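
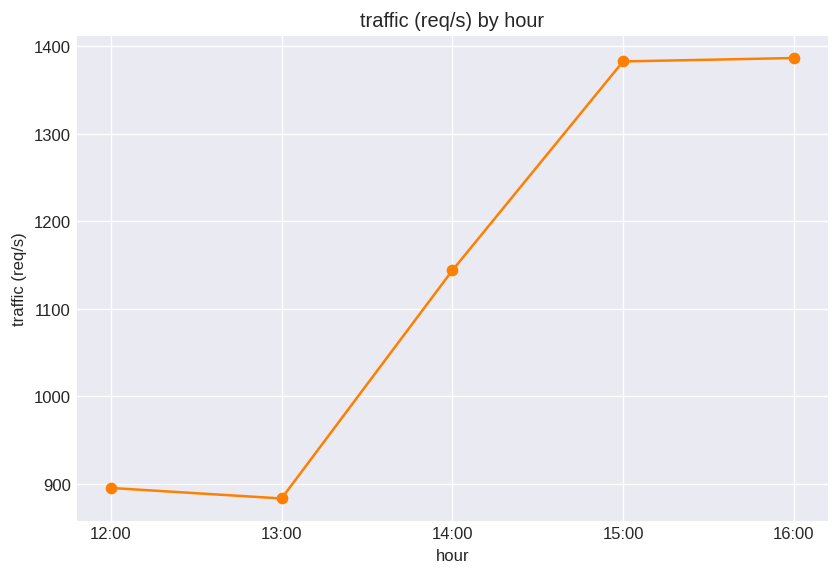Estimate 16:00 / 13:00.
16:00 ≈ 1400, 13:00 ≈ 900; 1400/900 ≈ 1.56.

≈ 1.56×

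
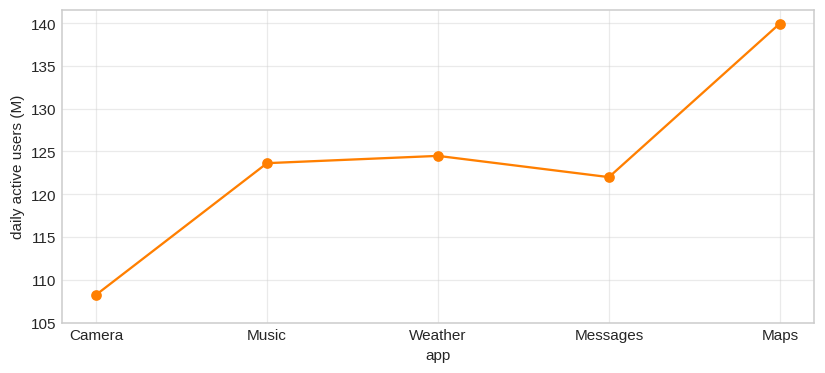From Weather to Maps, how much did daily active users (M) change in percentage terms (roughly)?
Weather ≈ 125, Maps ≈ 140; (140 − 125) / 125 ≈ +12%.

≈ +12%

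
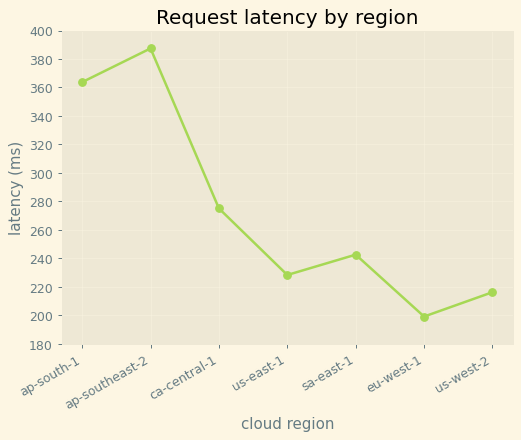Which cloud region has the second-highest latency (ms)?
ap-south-1

Top 3: ap-southeast-2 ≈ 380, ap-south-1 ≈ 360, ca-central-1 ≈ 280.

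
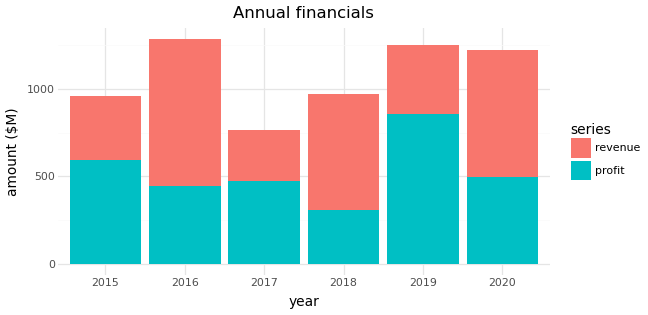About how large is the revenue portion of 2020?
≈ 800

revenue top ≈ 1200, bottom ≈ 400; segment ≈ 800.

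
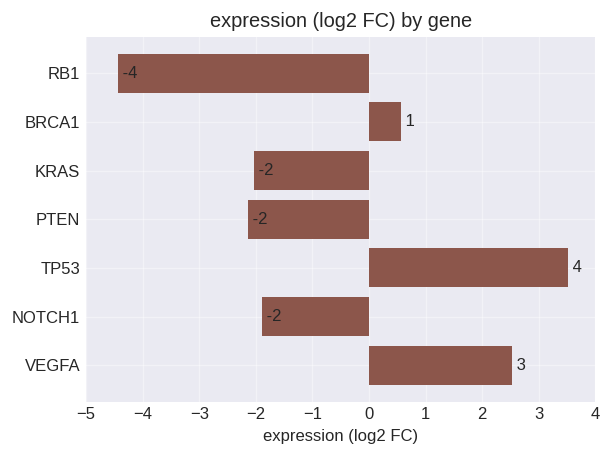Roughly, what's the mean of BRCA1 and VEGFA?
≈ 2

(1 + 3) / 2 ≈ 2.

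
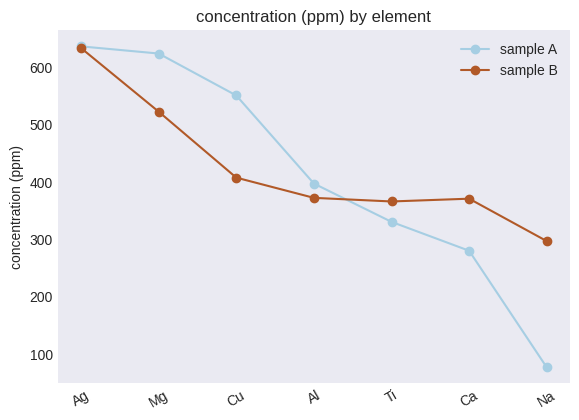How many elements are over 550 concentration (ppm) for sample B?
1

Above 550: Ag.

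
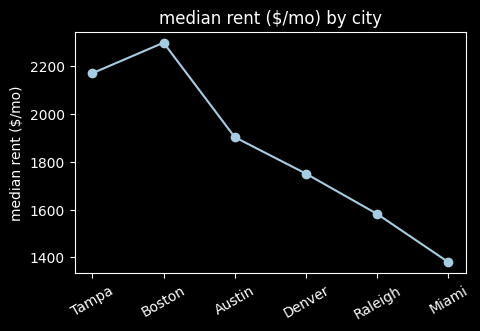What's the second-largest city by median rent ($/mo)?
Top 3: Boston ≈ 2300, Tampa ≈ 2200, Austin ≈ 1900.

Tampa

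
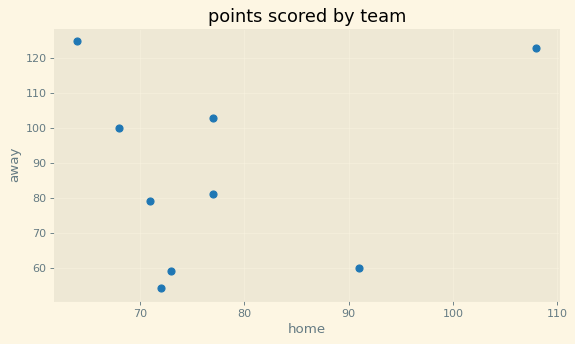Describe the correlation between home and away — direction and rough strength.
no clear correlation

Points are roughly uncorrelated; weak (|r| ≈ 0.2).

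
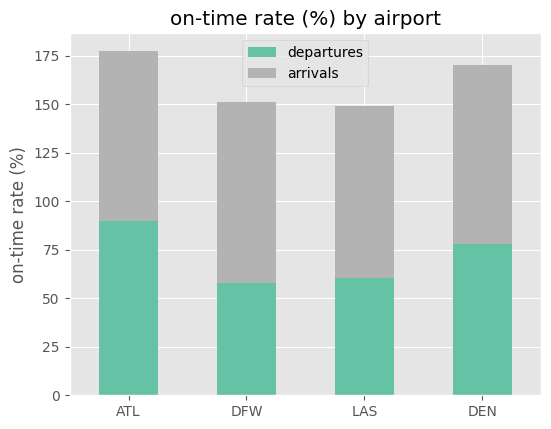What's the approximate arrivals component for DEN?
≈ 100

arrivals top ≈ 180, bottom ≈ 80; segment ≈ 100.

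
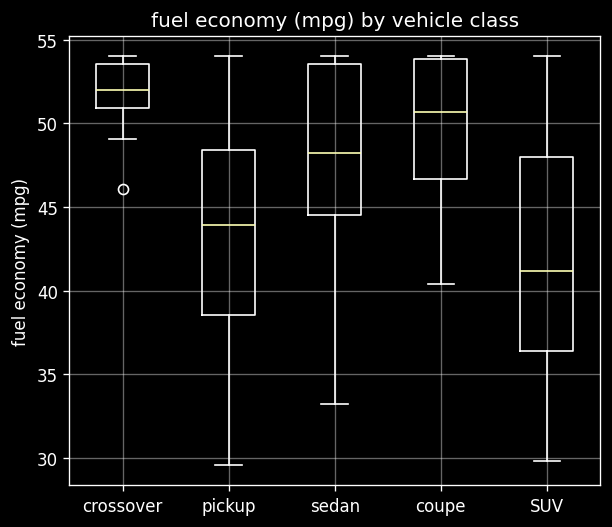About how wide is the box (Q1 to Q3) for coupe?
≈ 7

Q3 ≈ 54, Q1 ≈ 47; IQR ≈ 7.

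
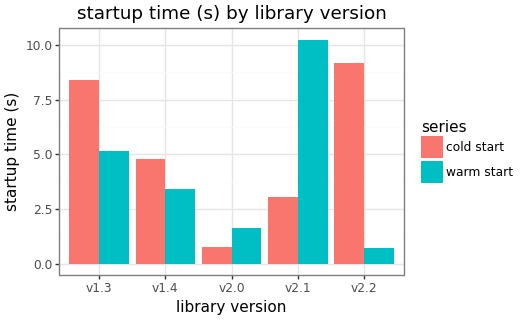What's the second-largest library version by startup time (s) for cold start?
Top 3 for cold start: v2.2 ≈ 9, v1.3 ≈ 8, v1.4 ≈ 5.

v1.3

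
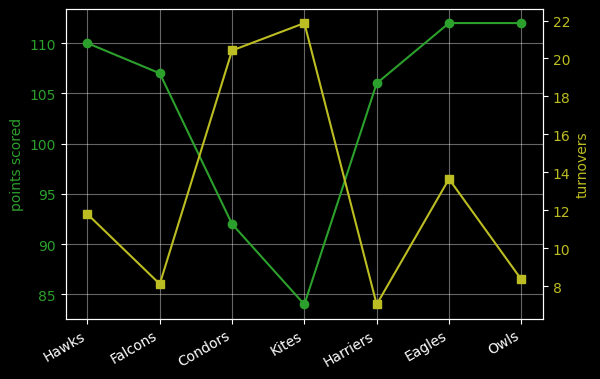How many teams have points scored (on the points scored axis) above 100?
5

Above 100: Hawks, Falcons, Harriers, Eagles, Owls.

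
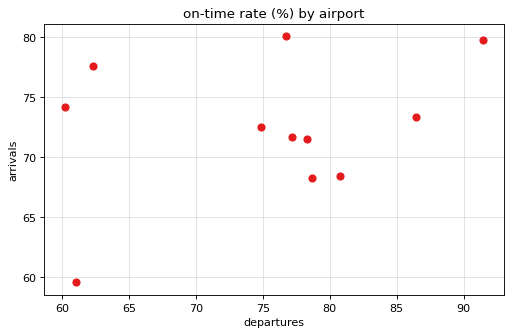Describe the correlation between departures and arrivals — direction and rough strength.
positive, weak

Points are positively correlated; weak (|r| ≈ 0.3).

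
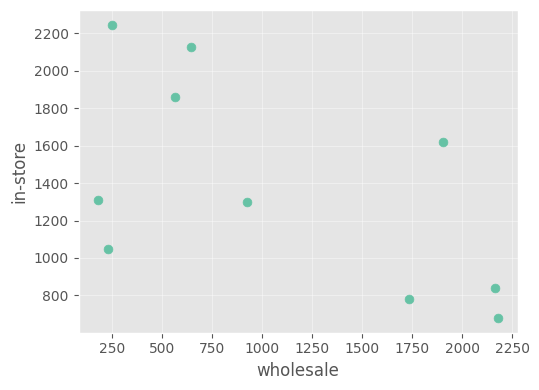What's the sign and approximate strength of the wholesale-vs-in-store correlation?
Points are negatively correlated; moderate (|r| ≈ 0.6).

negative, moderate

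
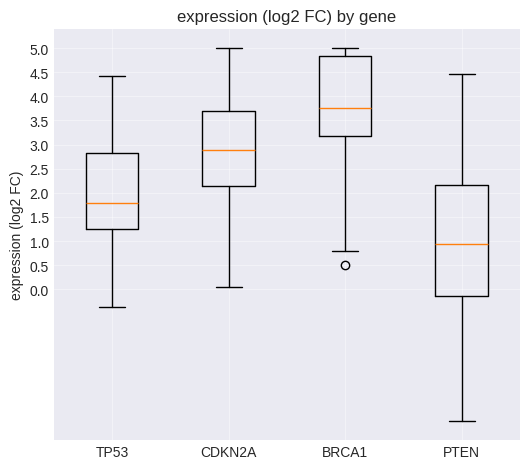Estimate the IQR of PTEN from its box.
≈ 2.0

Q3 ≈ 2.0, Q1 ≈ 0.0; IQR ≈ 2.0.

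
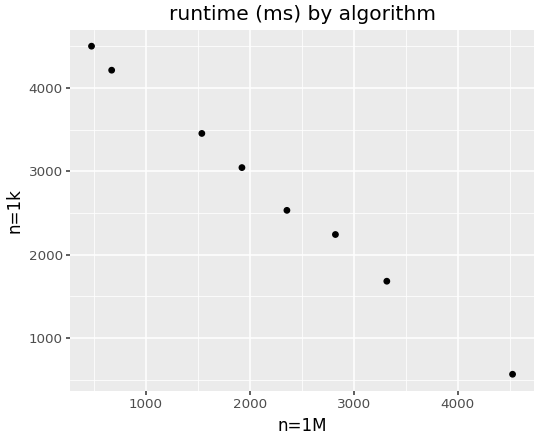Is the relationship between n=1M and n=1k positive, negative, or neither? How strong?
negative, strong

Points are negatively correlated; strong (|r| ≈ 1.0).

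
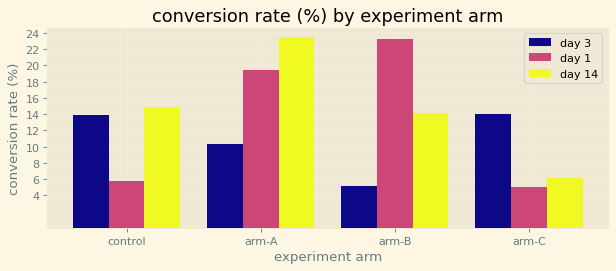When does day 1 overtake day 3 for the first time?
arm-A

control: day 1 ≈ 6 vs day 3 ≈ 14 (not yet); arm-A: day 1 ≈ 20 vs day 3 ≈ 10 (first crossover).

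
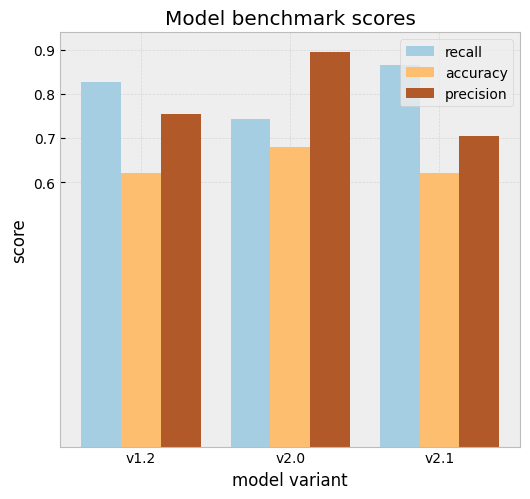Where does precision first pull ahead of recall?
v1.2: precision ≈ 0.8 vs recall ≈ 0.8 (not yet); v2.0: precision ≈ 0.9 vs recall ≈ 0.7 (first crossover).

v2.0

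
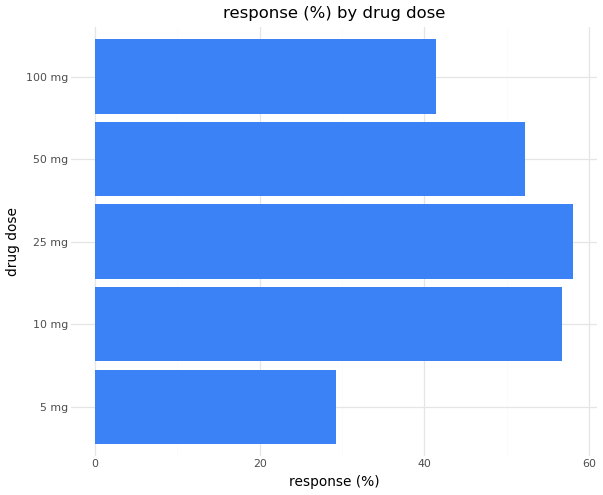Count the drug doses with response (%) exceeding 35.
Above 35: 10 mg, 25 mg, 50 mg, 100 mg.

4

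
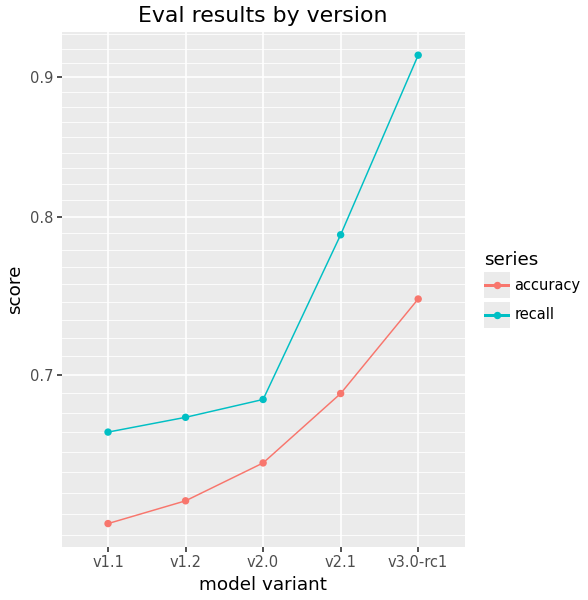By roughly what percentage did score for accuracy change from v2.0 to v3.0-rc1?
v2.0 ≈ 0.65, v3.0-rc1 ≈ 0.75; (0.75 − 0.65) / 0.65 ≈ +15.4%.

≈ +15.4%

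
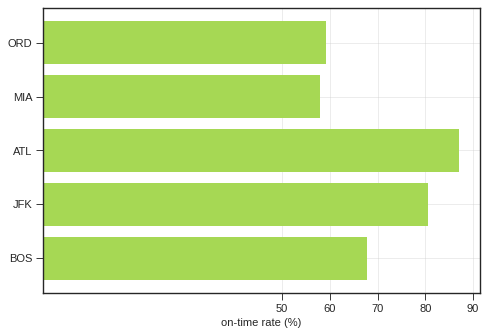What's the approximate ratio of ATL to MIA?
ATL ≈ 90, MIA ≈ 60; 90/60 ≈ 1.5.

≈ 1.5×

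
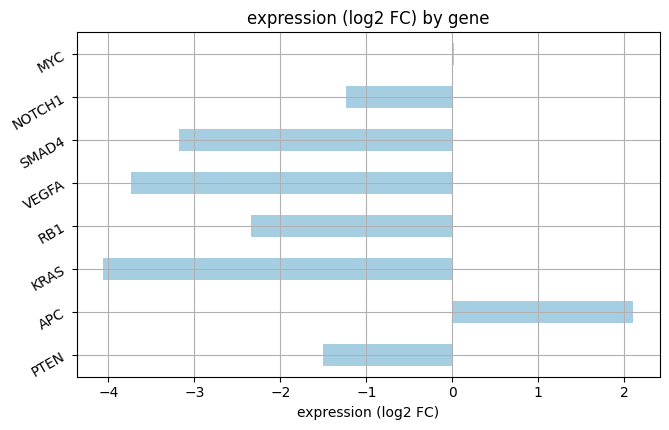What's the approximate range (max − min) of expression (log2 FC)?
Max APC ≈ 2, min KRAS ≈ -4; range ≈ 6.

≈ 6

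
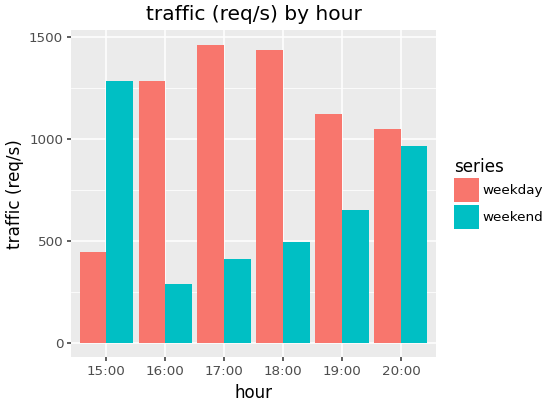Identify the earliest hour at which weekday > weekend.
16:00

15:00: weekday ≈ 400 vs weekend ≈ 1200 (not yet); 16:00: weekday ≈ 1200 vs weekend ≈ 200 (first crossover).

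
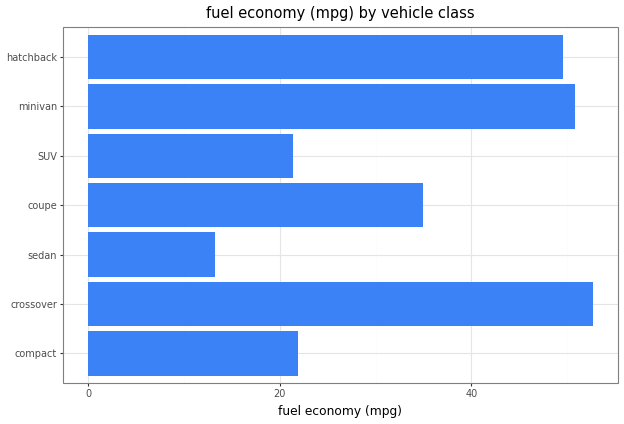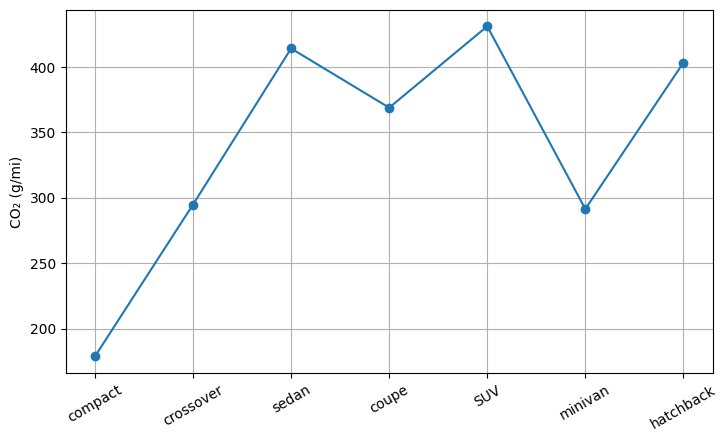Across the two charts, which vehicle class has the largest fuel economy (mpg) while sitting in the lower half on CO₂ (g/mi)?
Chart 2 median CO₂ (g/mi) ≈ 350; below-median vehicle classes: compact, crossover, minivan. Among those, crossover has the highest fuel economy (mpg) (≈ 55).

crossover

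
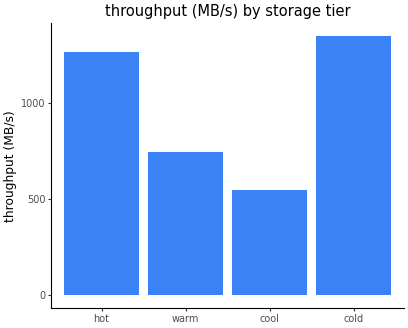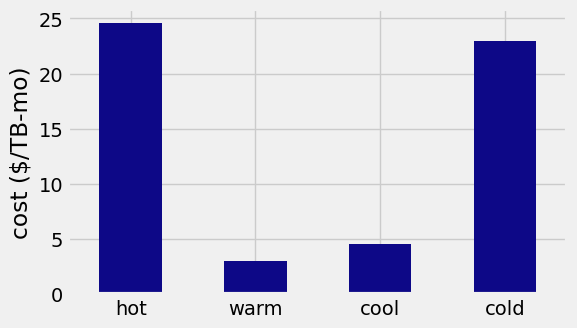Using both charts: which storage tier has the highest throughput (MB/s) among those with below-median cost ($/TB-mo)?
warm

Chart 2 median cost ($/TB-mo) ≈ 15; below-median storage tiers: warm, cool. Among those, warm has the highest throughput (MB/s) (≈ 800).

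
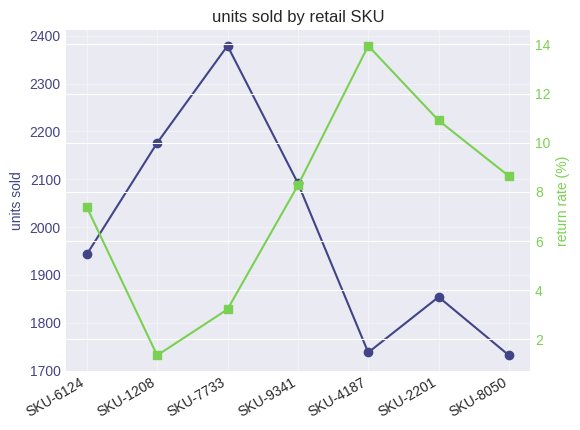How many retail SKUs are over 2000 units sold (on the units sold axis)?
Above 2000: SKU-1208, SKU-7733, SKU-9341.

3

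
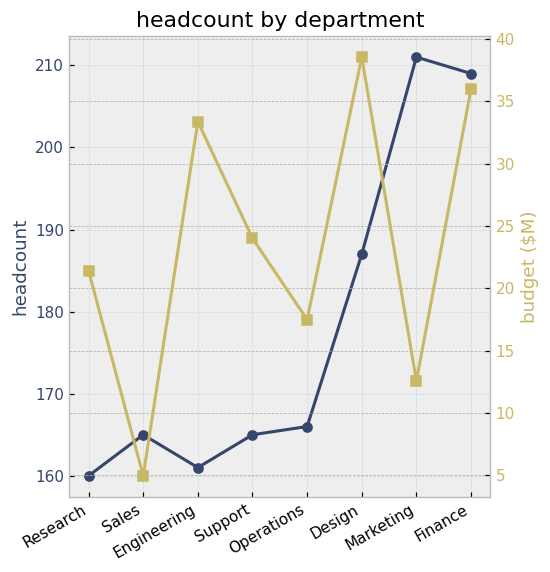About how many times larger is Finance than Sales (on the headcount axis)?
≈ 1.27×

Finance ≈ 210, Sales ≈ 165; 210/165 ≈ 1.27.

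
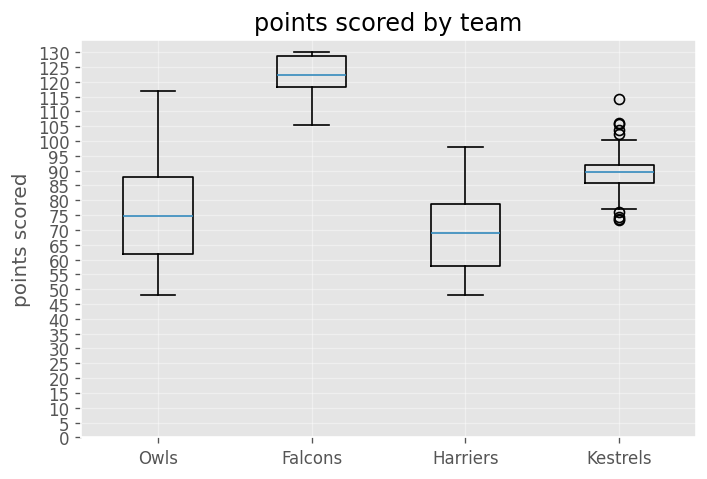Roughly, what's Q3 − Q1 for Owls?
Q3 ≈ 90, Q1 ≈ 60; IQR ≈ 30.

≈ 30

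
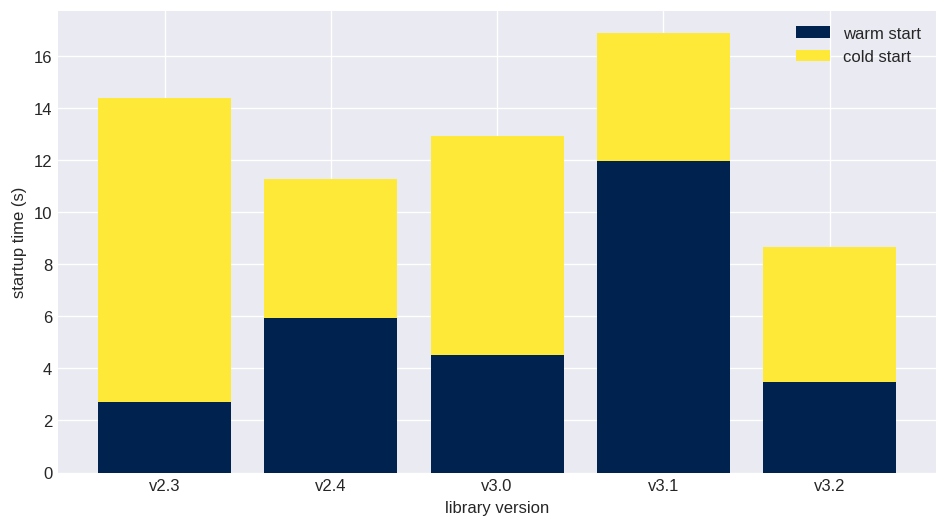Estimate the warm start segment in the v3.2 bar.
warm start top ≈ 4, bottom ≈ 0; segment ≈ 4.

≈ 4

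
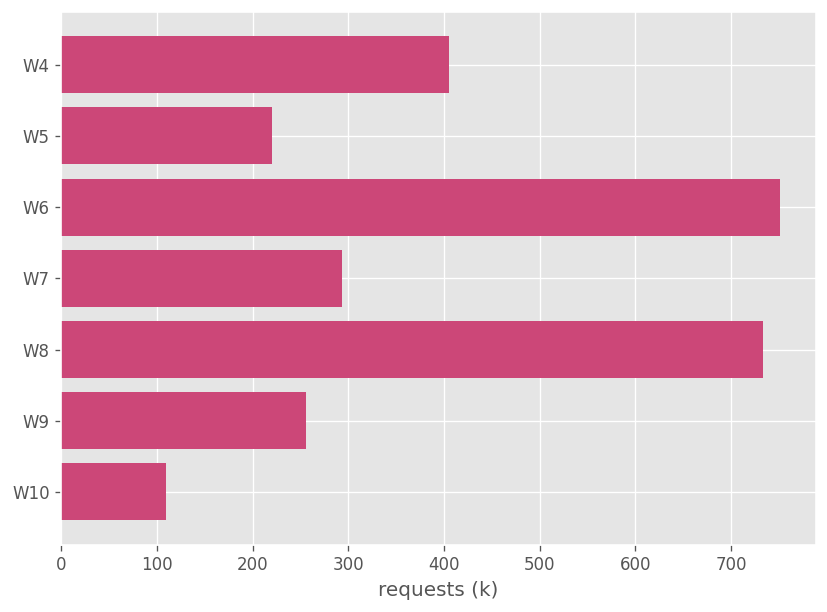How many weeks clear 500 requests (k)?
2

Above 500: W6, W8.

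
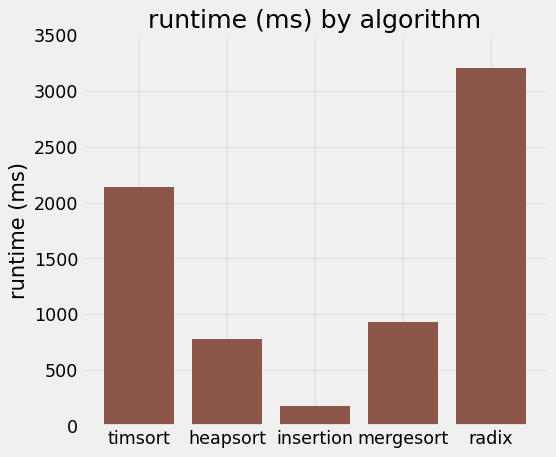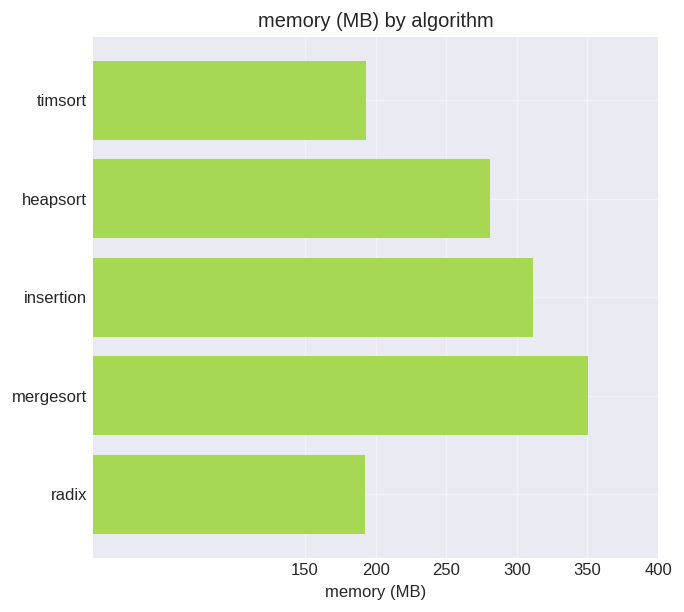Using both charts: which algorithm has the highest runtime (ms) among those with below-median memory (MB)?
radix

Chart 2 median memory (MB) ≈ 300; below-median algorithms: timsort, radix. Among those, radix has the highest runtime (ms) (≈ 3000).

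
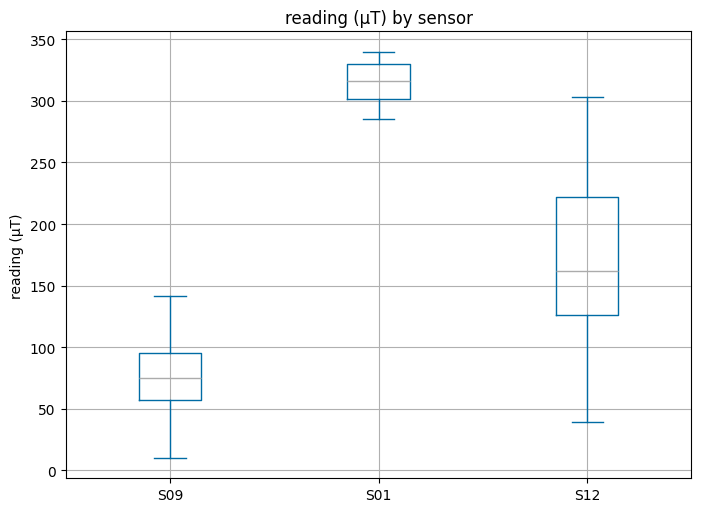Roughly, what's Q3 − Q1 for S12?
≈ 100

Q3 ≈ 220, Q1 ≈ 120; IQR ≈ 100.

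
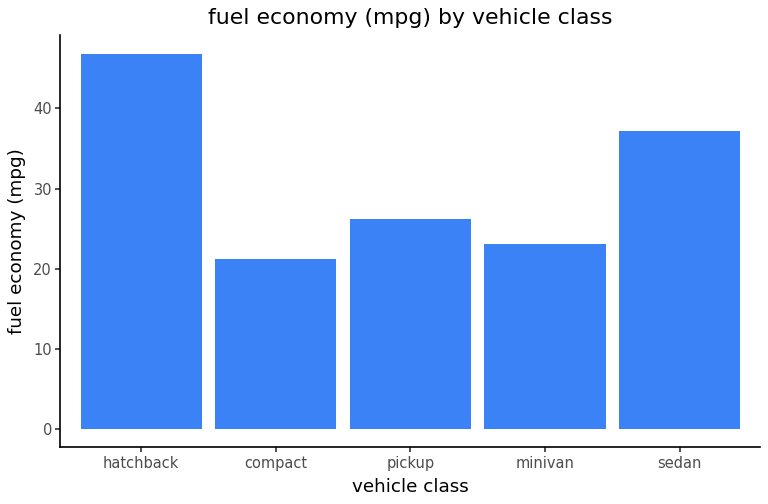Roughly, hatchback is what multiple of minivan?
≈ 1.8×

hatchback ≈ 45, minivan ≈ 25; 45/25 ≈ 1.8.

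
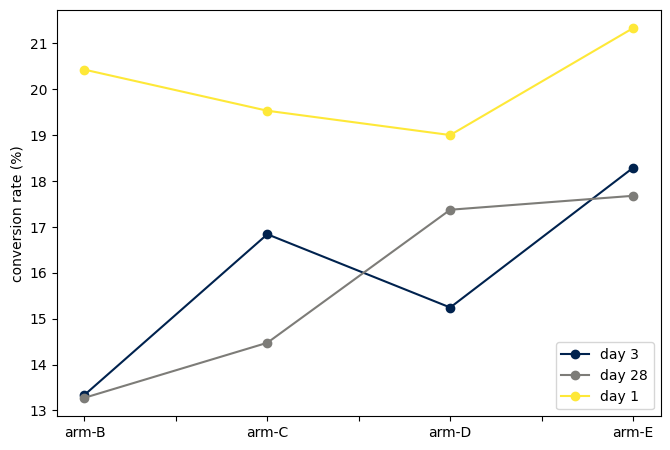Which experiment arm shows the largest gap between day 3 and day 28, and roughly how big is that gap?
arm-C, ≈ 3 %

arm-C: day 3 ≈ 17, day 28 ≈ 14 → gap ≈ 3. Next-largest (arm-D) is only ≈ 2.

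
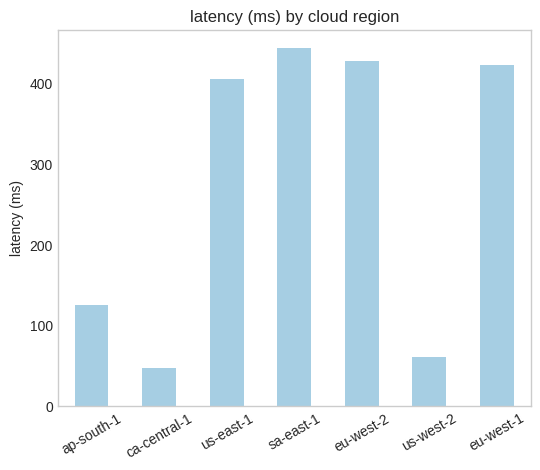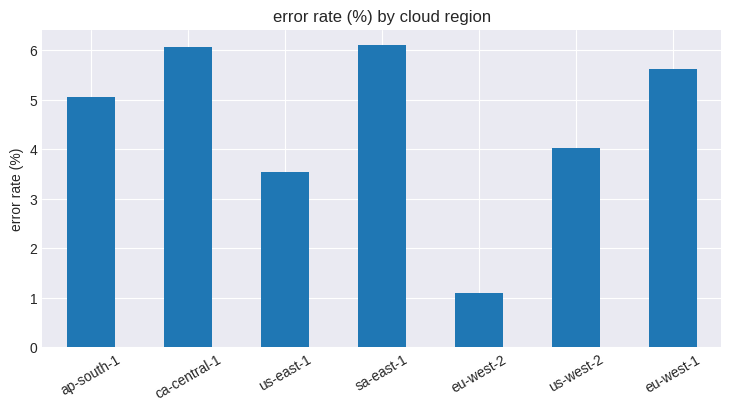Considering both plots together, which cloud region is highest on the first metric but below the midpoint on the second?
eu-west-2

Chart 2 median error rate (%) ≈ 5; below-median cloud regions: us-east-1, eu-west-2, us-west-2. Among those, eu-west-2 has the highest latency (ms) (≈ 450).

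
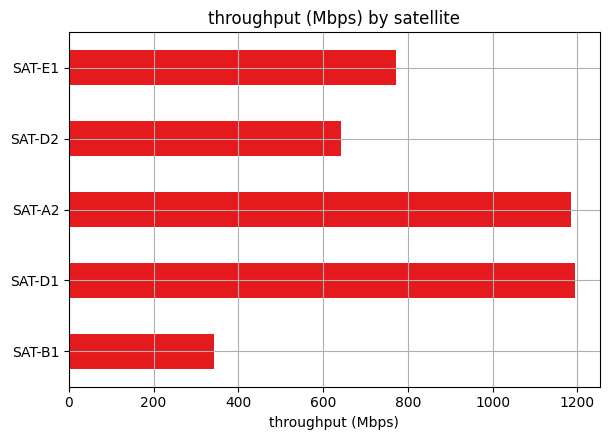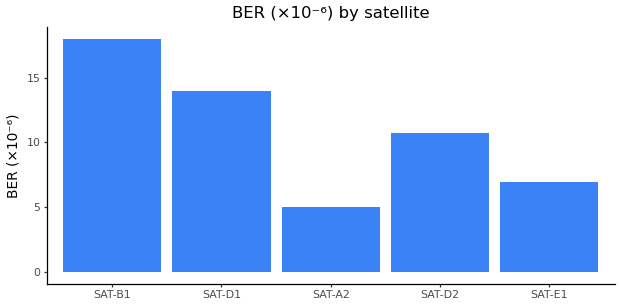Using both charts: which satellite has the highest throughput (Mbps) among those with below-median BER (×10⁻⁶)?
SAT-A2

Chart 2 median BER (×10⁻⁶) ≈ 10; below-median satellites: SAT-A2, SAT-E1. Among those, SAT-A2 has the highest throughput (Mbps) (≈ 1200).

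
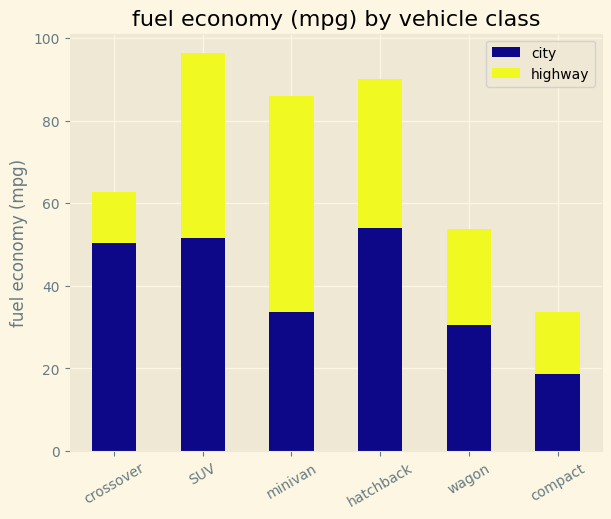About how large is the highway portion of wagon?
highway top ≈ 50, bottom ≈ 30; segment ≈ 20.

≈ 20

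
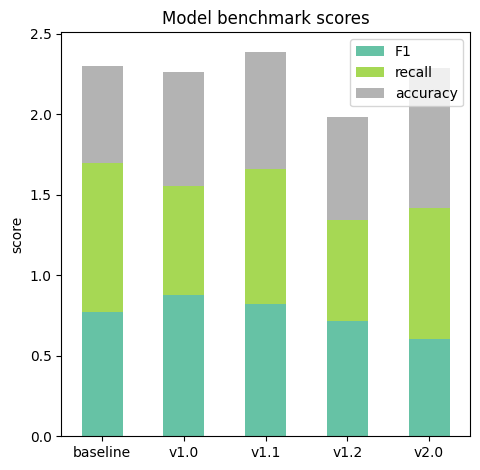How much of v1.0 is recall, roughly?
≈ 0.8

recall top ≈ 1.6, bottom ≈ 0.8; segment ≈ 0.8.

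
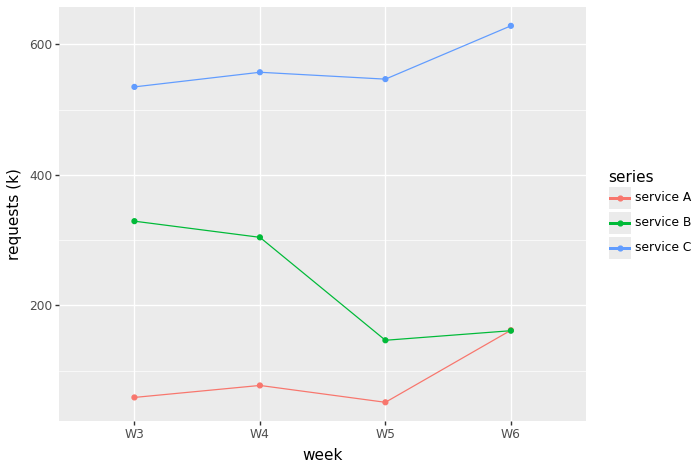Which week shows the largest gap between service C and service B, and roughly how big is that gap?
W6: service C ≈ 650, service B ≈ 150 → gap ≈ 500. Next-largest (W5) is only ≈ 400.

W6, ≈ 500 k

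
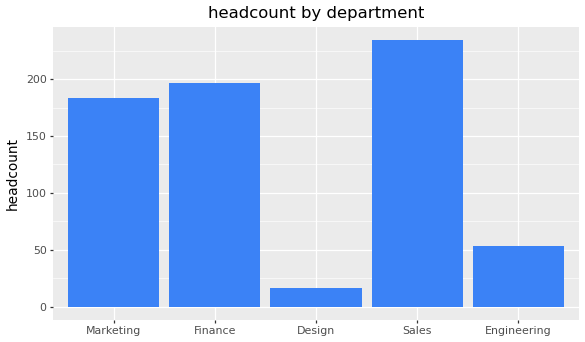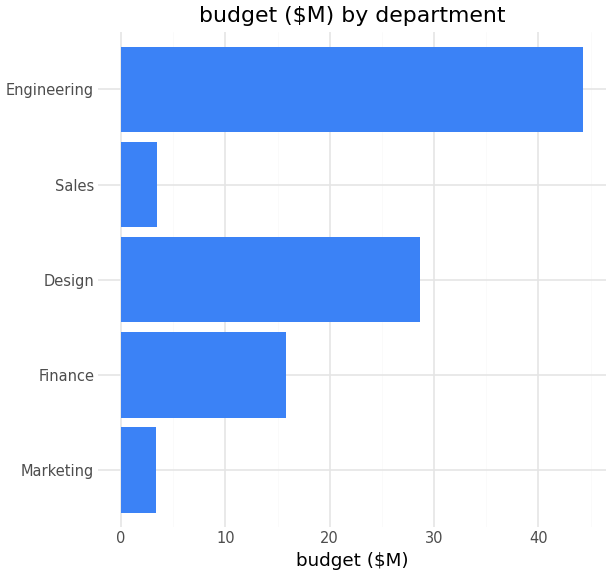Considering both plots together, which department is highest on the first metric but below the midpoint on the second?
Chart 2 median budget ($M) ≈ 15; below-median departments: Marketing, Sales. Among those, Sales has the highest headcount (≈ 225).

Sales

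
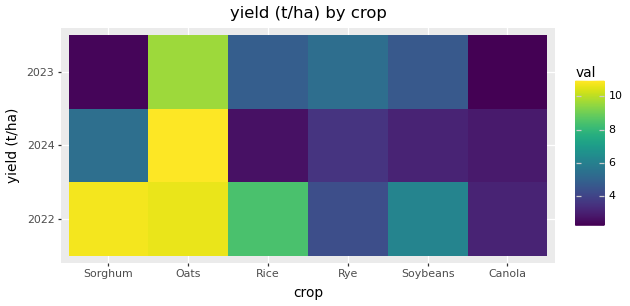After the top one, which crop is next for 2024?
Sorghum

Top 3 for 2024: Oats ≈ 11, Sorghum ≈ 5, Rye ≈ 4.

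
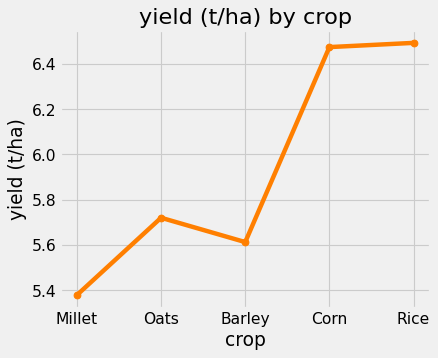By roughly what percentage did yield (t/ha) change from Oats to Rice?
≈ +14%

Oats ≈ 5.7, Rice ≈ 6.5; (6.5 − 5.7) / 5.7 ≈ +14%.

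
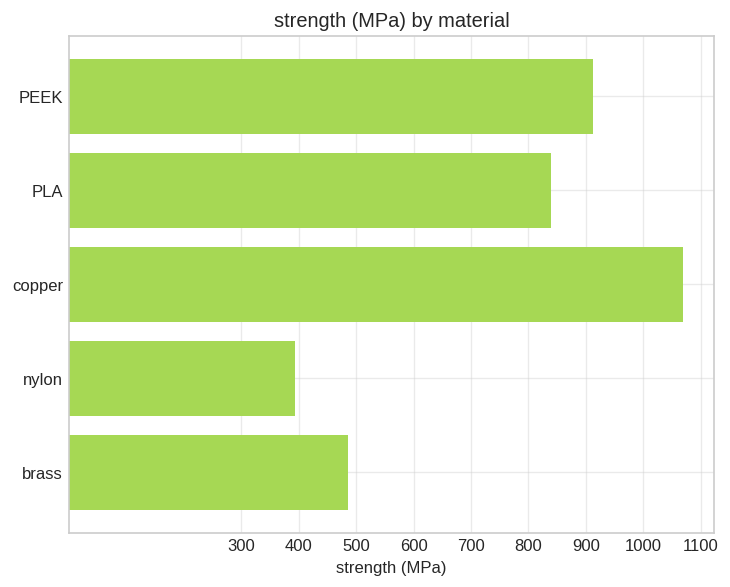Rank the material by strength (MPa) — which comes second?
PEEK

Top 3: copper ≈ 1100, PEEK ≈ 900, PLA ≈ 800.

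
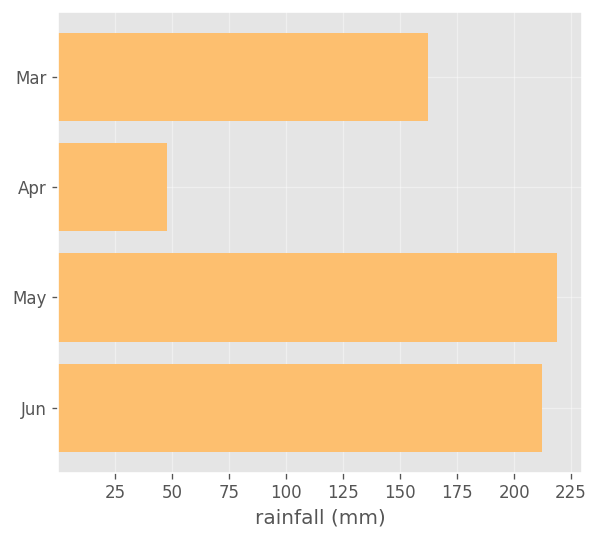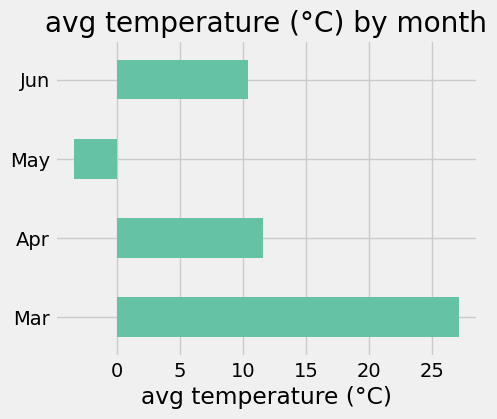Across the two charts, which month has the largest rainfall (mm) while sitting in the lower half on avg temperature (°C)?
Chart 2 median avg temperature (°C) ≈ 10; below-median months: May, Jun. Among those, May has the highest rainfall (mm) (≈ 225).

May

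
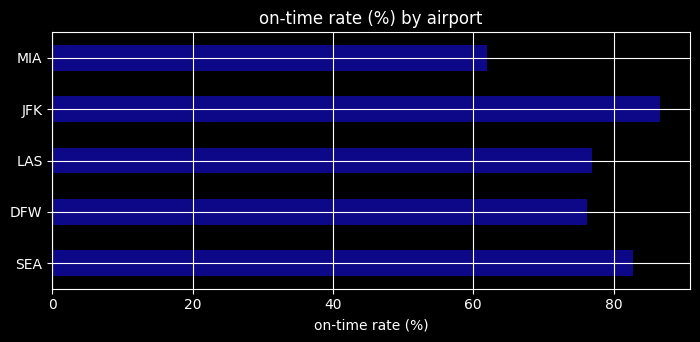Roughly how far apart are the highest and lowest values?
Max JFK ≈ 90, min MIA ≈ 60; range ≈ 30.

≈ 30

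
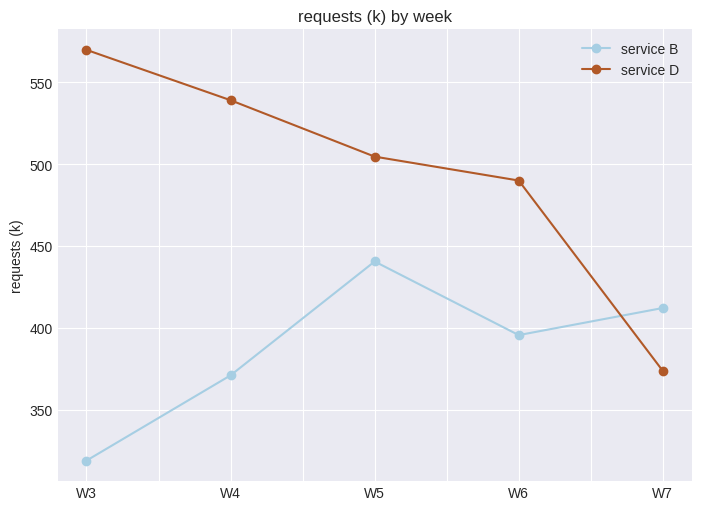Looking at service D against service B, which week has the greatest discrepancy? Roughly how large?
W3: service D ≈ 575, service B ≈ 325 → gap ≈ 250. Next-largest (W4) is only ≈ 175.

W3, ≈ 250 k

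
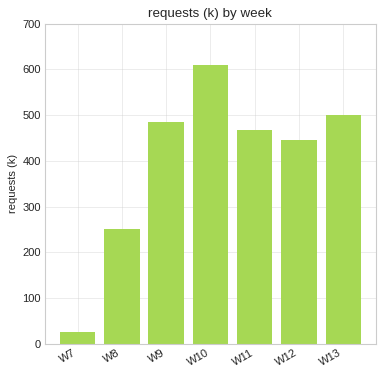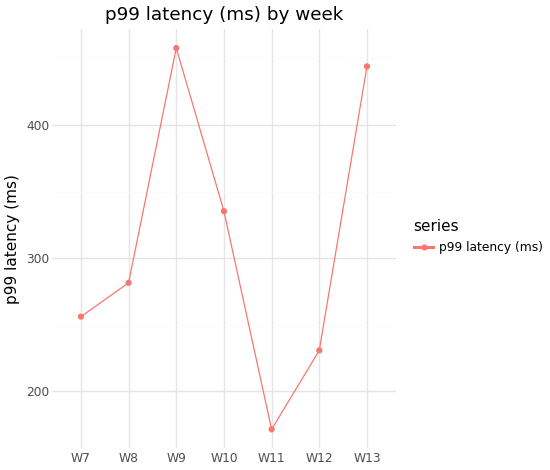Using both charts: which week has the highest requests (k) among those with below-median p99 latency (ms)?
W11

Chart 2 median p99 latency (ms) ≈ 300; below-median weeks: W7, W11, W12. Among those, W11 has the highest requests (k) (≈ 500).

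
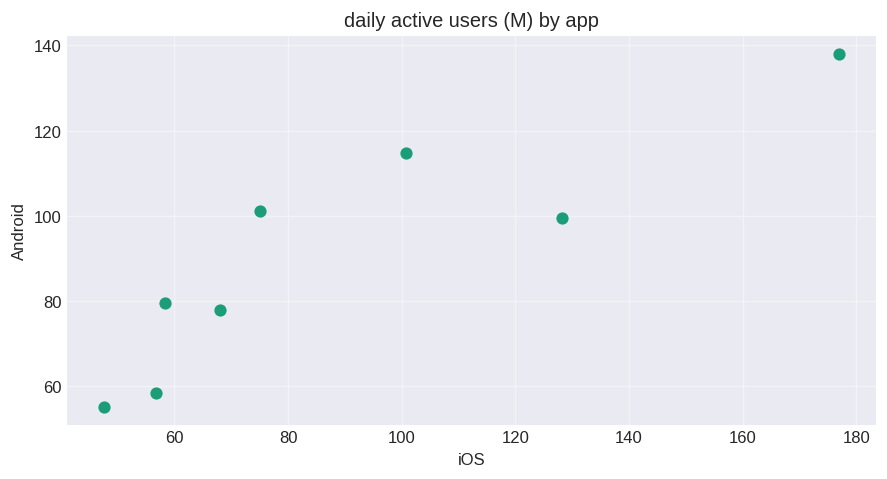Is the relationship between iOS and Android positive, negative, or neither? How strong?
Points are positively correlated; strong (|r| ≈ 0.9).

positive, strong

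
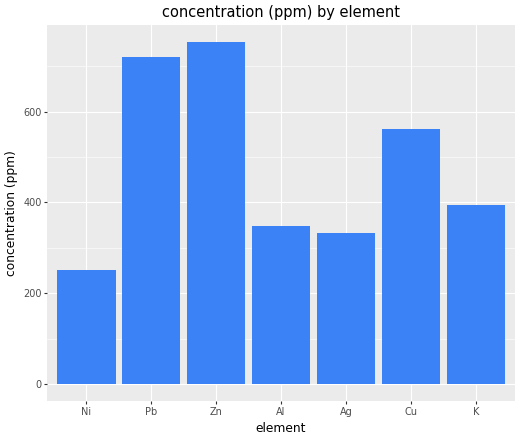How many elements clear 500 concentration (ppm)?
Above 500: Pb, Zn, Cu.

3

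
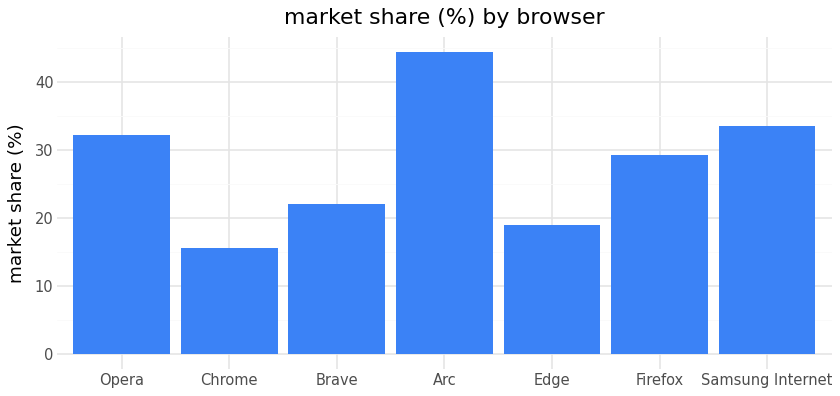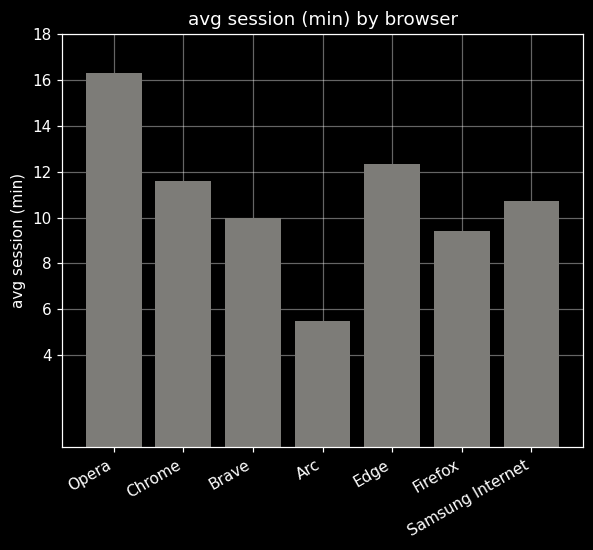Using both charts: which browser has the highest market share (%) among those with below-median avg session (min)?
Arc

Chart 2 median avg session (min) ≈ 10; below-median browsers: Brave, Arc, Firefox. Among those, Arc has the highest market share (%) (≈ 45).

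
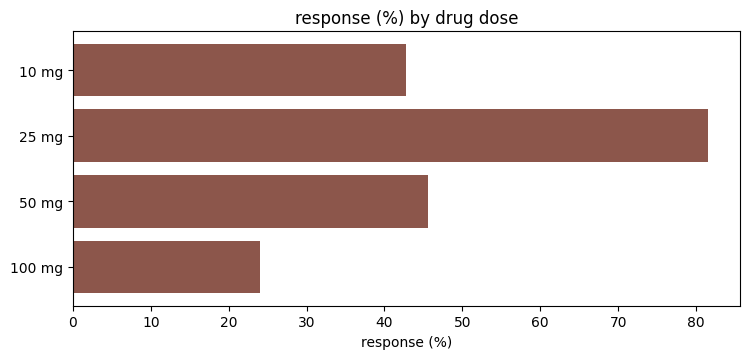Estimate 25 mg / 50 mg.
≈ 1.6×

25 mg ≈ 80, 50 mg ≈ 50; 80/50 ≈ 1.6.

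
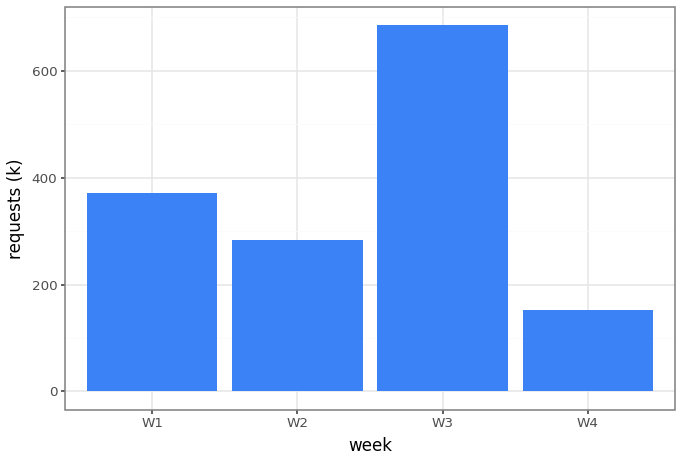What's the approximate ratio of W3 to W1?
W3 ≈ 700, W1 ≈ 400; 700/400 ≈ 1.75.

≈ 1.75×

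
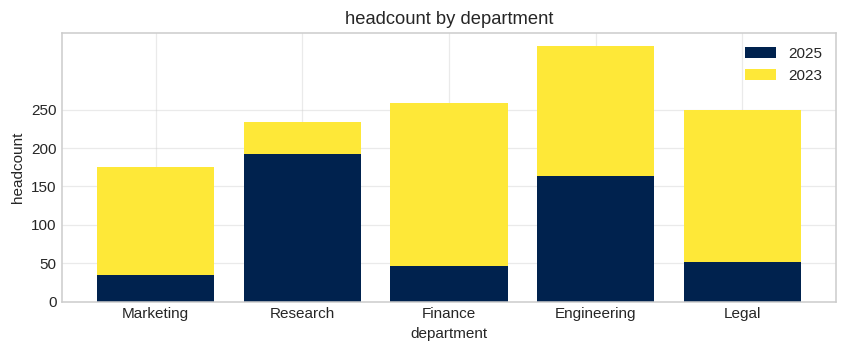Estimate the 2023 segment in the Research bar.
≈ 50

2023 top ≈ 250, bottom ≈ 200; segment ≈ 50.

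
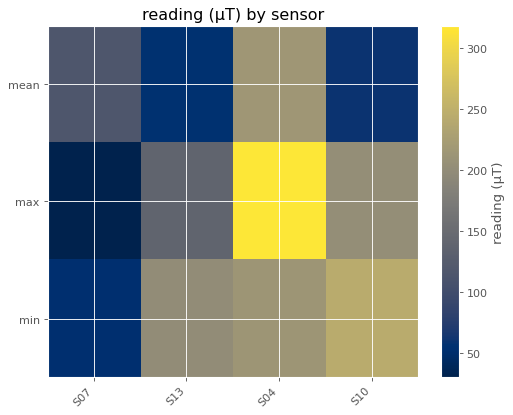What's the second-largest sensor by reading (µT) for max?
Top 3 for max: S04 ≈ 325, S10 ≈ 200, S13 ≈ 150.

S10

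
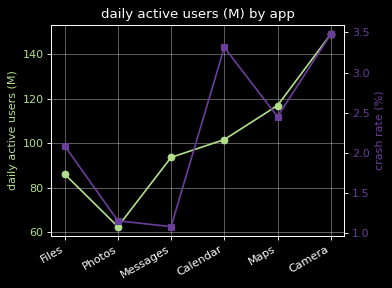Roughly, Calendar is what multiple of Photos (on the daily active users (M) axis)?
≈ 1.67×

Calendar ≈ 100, Photos ≈ 60; 100/60 ≈ 1.67.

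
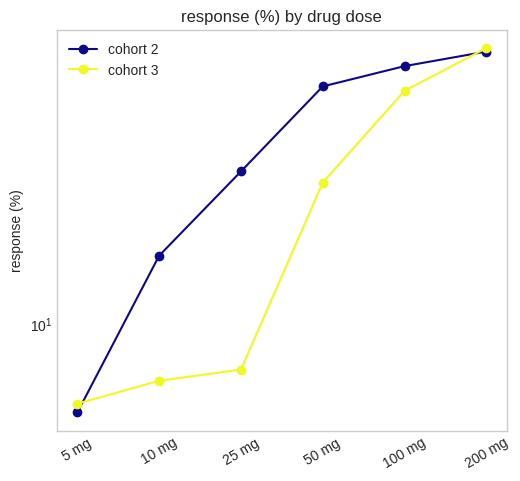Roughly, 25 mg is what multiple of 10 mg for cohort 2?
≈ 1.67×

25 mg ≈ 25, 10 mg ≈ 15; 25/15 ≈ 1.67.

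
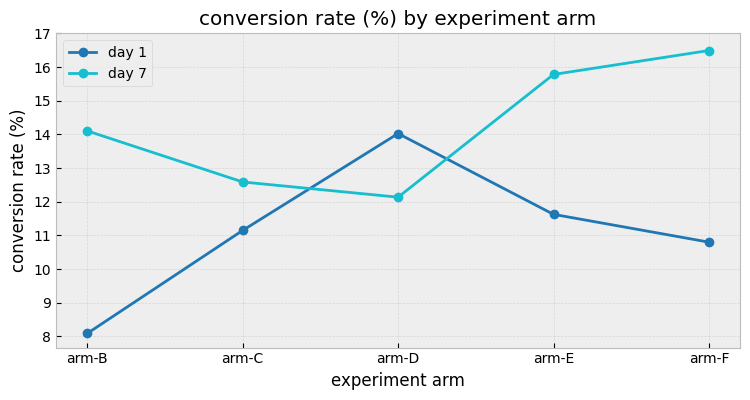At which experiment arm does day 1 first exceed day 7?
arm-D

arm-C: day 1 ≈ 11 vs day 7 ≈ 13 (not yet); arm-D: day 1 ≈ 14 vs day 7 ≈ 12 (first crossover).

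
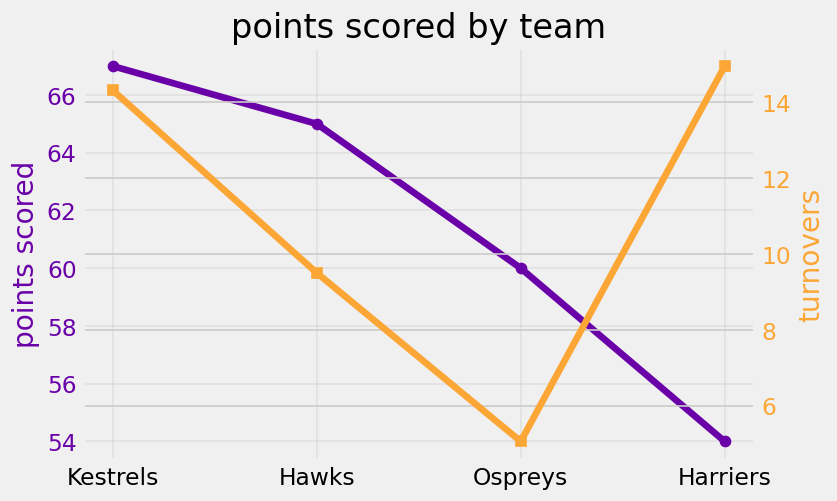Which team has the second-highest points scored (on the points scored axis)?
Hawks

Top 3 (on the points scored axis): Kestrels ≈ 68, Hawks ≈ 64, Ospreys ≈ 60.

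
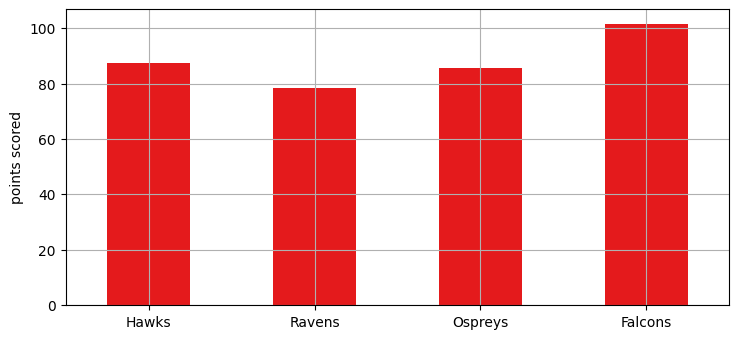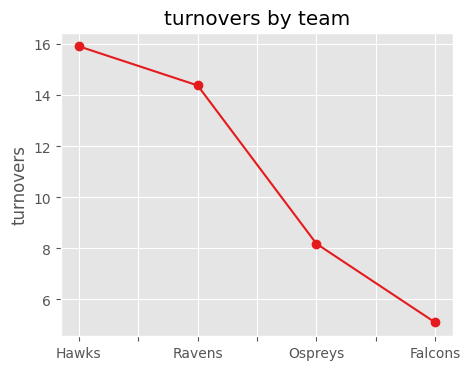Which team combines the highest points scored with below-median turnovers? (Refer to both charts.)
Falcons

Chart 2 median turnovers ≈ 12; below-median teams: Ospreys, Falcons. Among those, Falcons has the highest points scored (≈ 100).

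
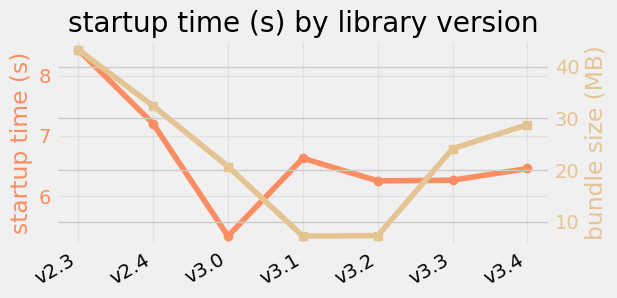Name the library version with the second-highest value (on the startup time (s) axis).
Top 3 (on the startup time (s) axis): v2.3 ≈ 8.5, v2.4 ≈ 7.0, v3.1 ≈ 6.5.

v2.4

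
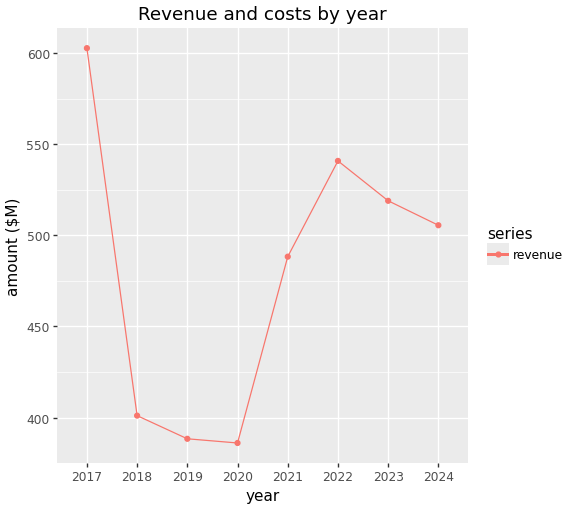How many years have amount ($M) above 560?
Above 560: 2017.

1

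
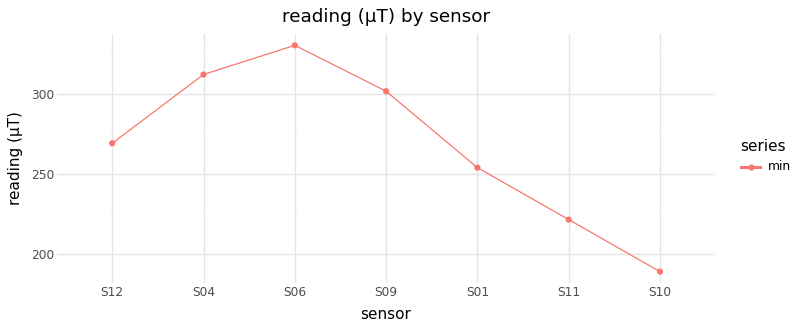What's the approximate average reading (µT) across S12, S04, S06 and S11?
≈ 285

(260 + 320 + 340 + 220) / 4 ≈ 285.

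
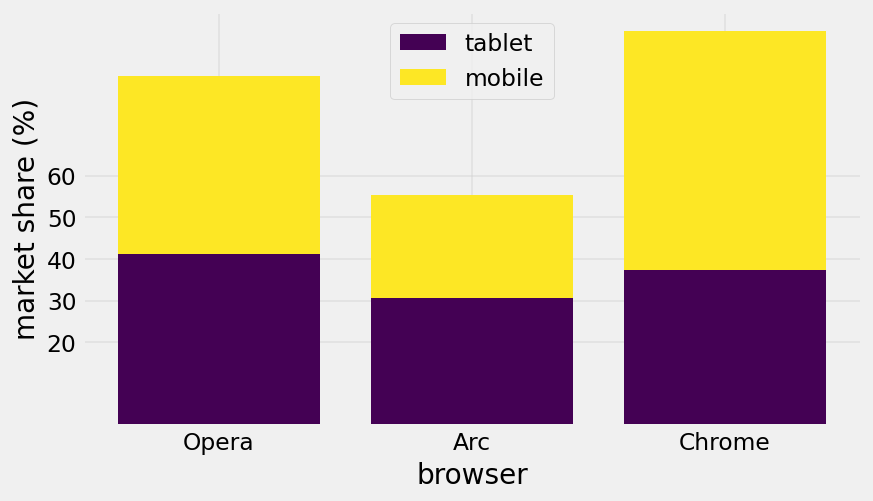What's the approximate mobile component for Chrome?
≈ 50

mobile top ≈ 90, bottom ≈ 40; segment ≈ 50.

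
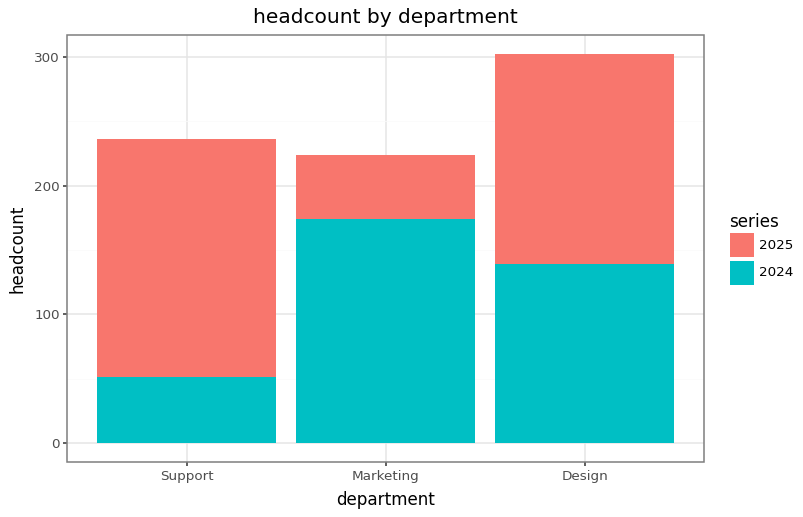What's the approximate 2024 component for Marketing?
≈ 150

2024 top ≈ 150, bottom ≈ 0; segment ≈ 150.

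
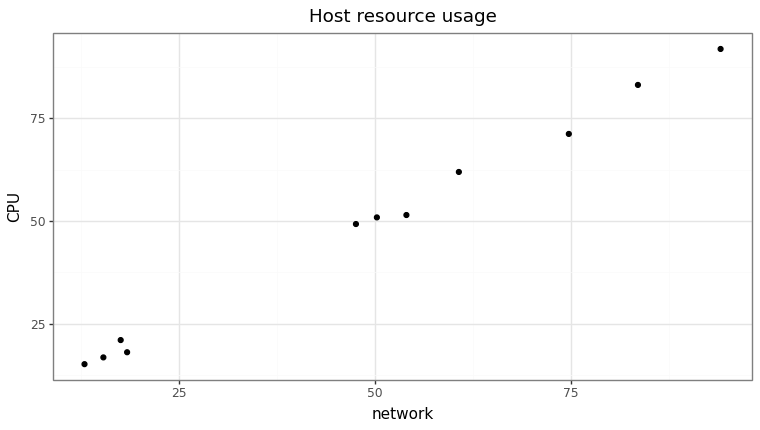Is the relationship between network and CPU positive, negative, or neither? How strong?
Points are positively correlated; strong (|r| ≈ 1.0).

positive, strong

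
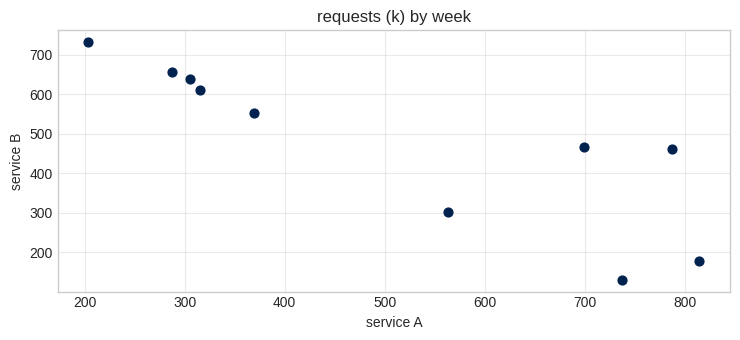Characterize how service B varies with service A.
Points are negatively correlated; strong (|r| ≈ 0.8).

negative, strong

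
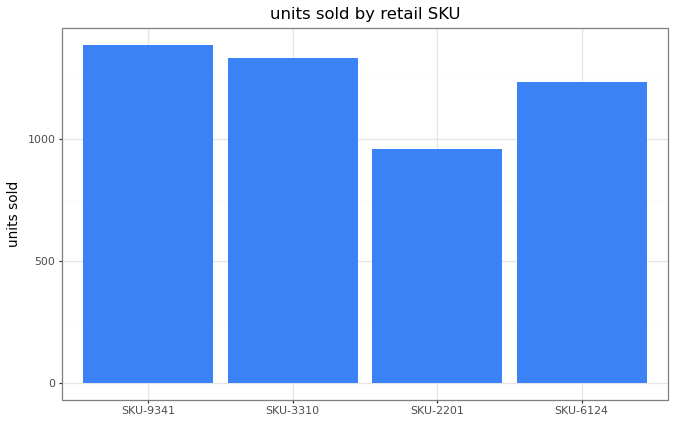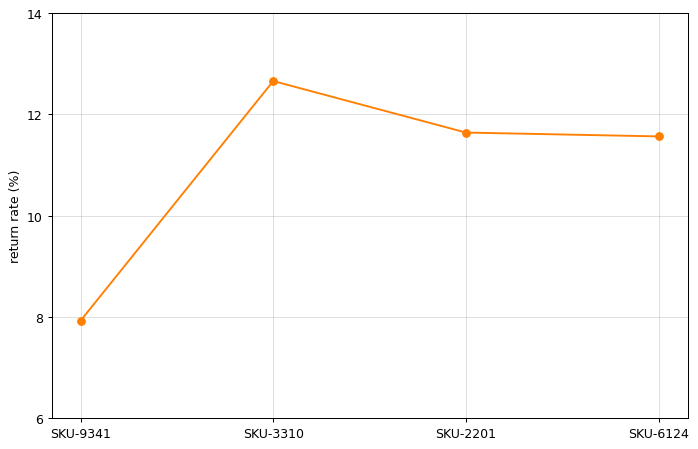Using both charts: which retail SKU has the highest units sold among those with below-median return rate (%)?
Chart 2 median return rate (%) ≈ 12; below-median retail SKUs: SKU-9341, SKU-6124. Among those, SKU-9341 has the highest units sold (≈ 1400).

SKU-9341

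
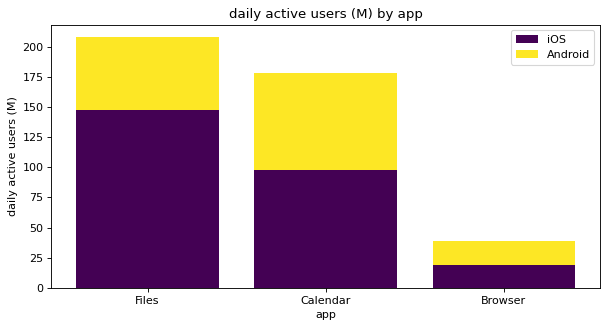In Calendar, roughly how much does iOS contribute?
≈ 100

iOS top ≈ 100, bottom ≈ 0; segment ≈ 100.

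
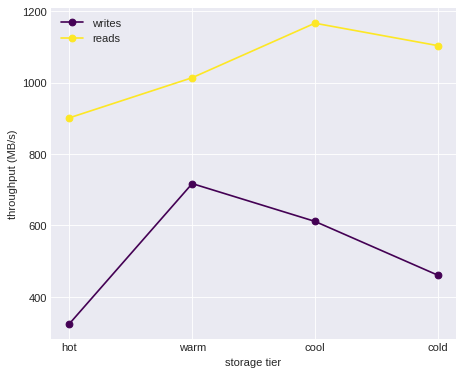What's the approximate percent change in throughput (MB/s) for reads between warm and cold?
≈ +10%

warm ≈ 1000, cold ≈ 1100; (1100 − 1000) / 1000 ≈ +10%.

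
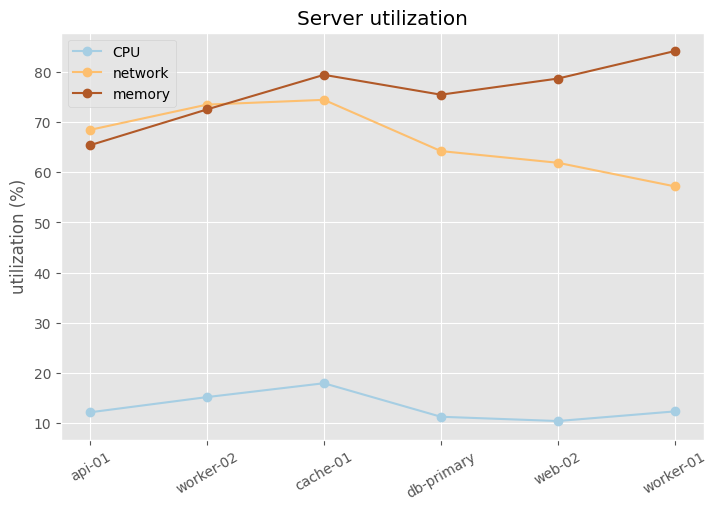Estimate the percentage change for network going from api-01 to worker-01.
≈ -14.3%

api-01 ≈ 70, worker-01 ≈ 60; (60 − 70) / 70 ≈ -14.3%.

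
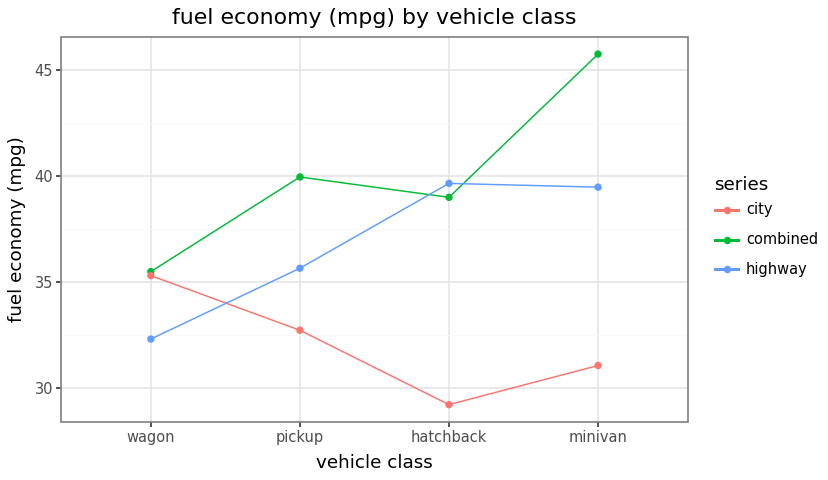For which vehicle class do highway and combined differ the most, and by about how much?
minivan: highway ≈ 40, combined ≈ 46 → gap ≈ 6. Next-largest (pickup) is only ≈ 4.

minivan, ≈ 6 mpg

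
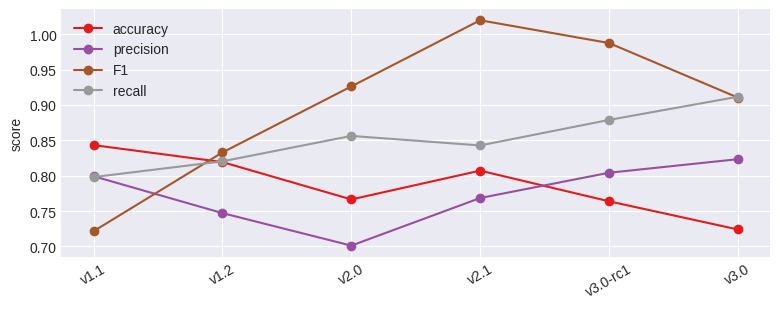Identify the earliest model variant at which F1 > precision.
v1.2

v1.1: F1 ≈ 0.70 vs precision ≈ 0.80 (not yet); v1.2: F1 ≈ 0.85 vs precision ≈ 0.75 (first crossover).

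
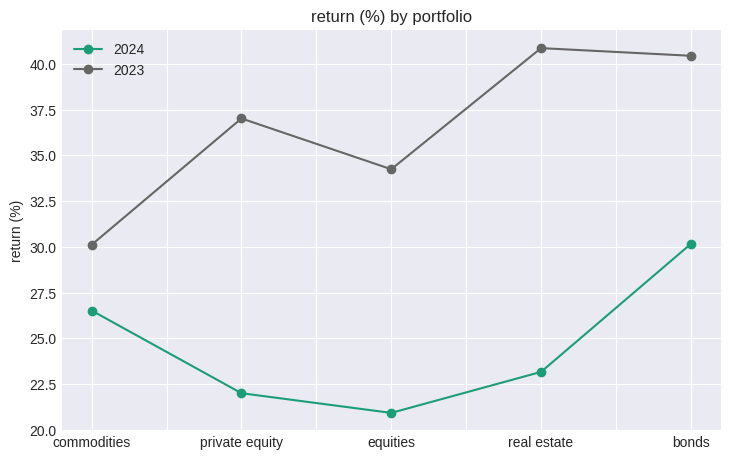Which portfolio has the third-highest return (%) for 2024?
real estate

Top 4 for 2024: bonds ≈ 30, commodities ≈ 26, real estate ≈ 24, private equity ≈ 22.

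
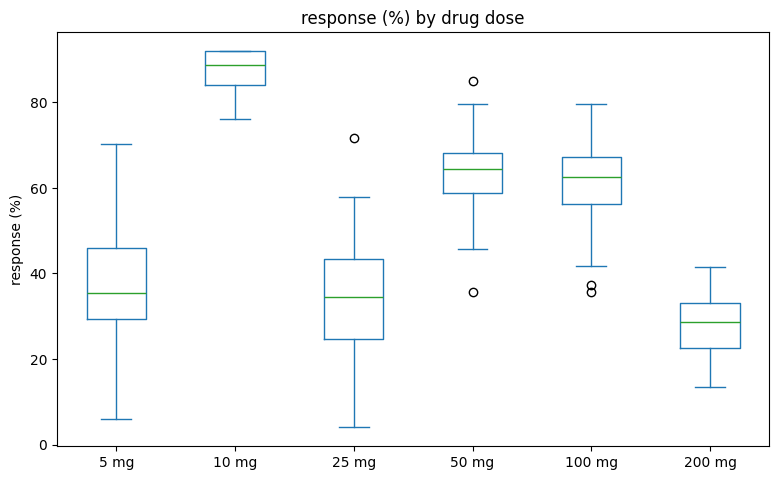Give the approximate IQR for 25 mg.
Q3 ≈ 45, Q1 ≈ 25; IQR ≈ 20.

≈ 20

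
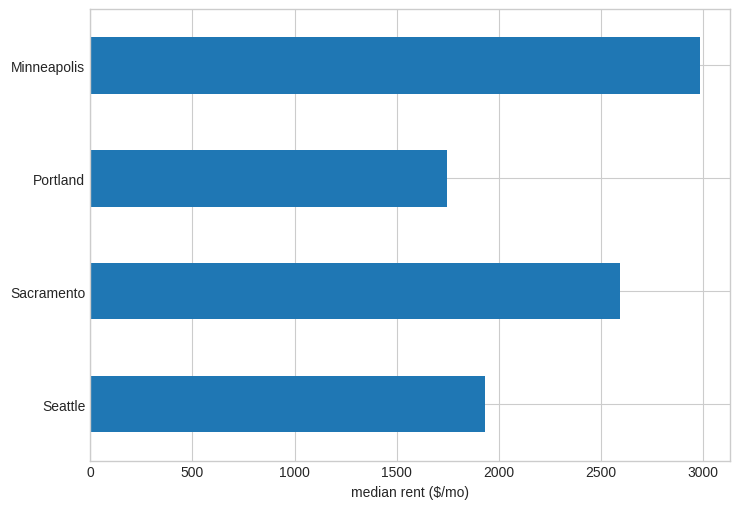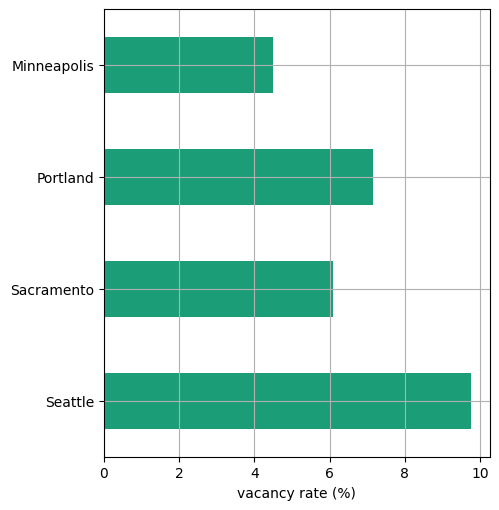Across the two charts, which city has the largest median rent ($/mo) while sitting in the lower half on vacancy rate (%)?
Chart 2 median vacancy rate (%) ≈ 7; below-median cities: Sacramento, Minneapolis. Among those, Minneapolis has the highest median rent ($/mo) (≈ 3000).

Minneapolis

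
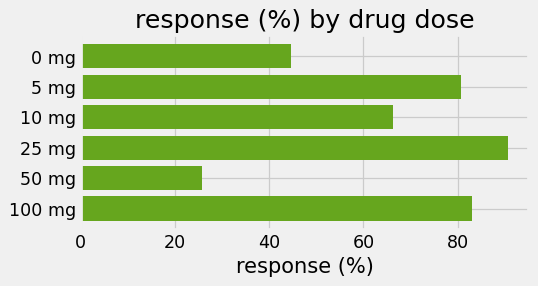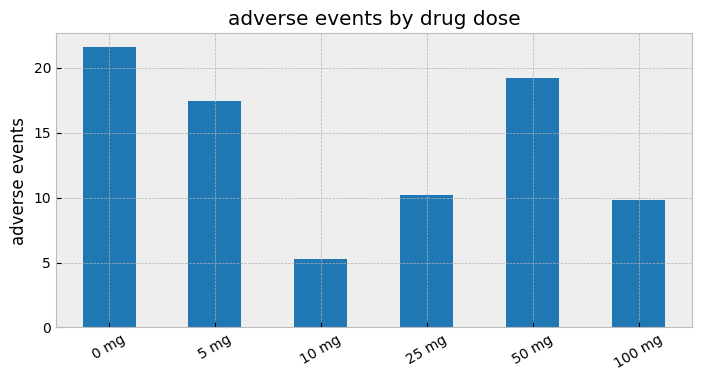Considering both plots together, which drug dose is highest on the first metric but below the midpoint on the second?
25 mg

Chart 2 median adverse events ≈ 14; below-median drug doses: 10 mg, 25 mg, 100 mg. Among those, 25 mg has the highest response (%) (≈ 90).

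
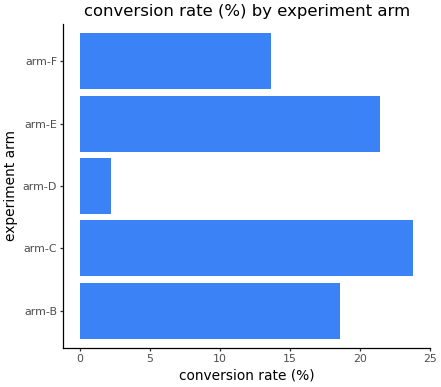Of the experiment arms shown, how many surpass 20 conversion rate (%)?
2

Above 20: arm-C, arm-E.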